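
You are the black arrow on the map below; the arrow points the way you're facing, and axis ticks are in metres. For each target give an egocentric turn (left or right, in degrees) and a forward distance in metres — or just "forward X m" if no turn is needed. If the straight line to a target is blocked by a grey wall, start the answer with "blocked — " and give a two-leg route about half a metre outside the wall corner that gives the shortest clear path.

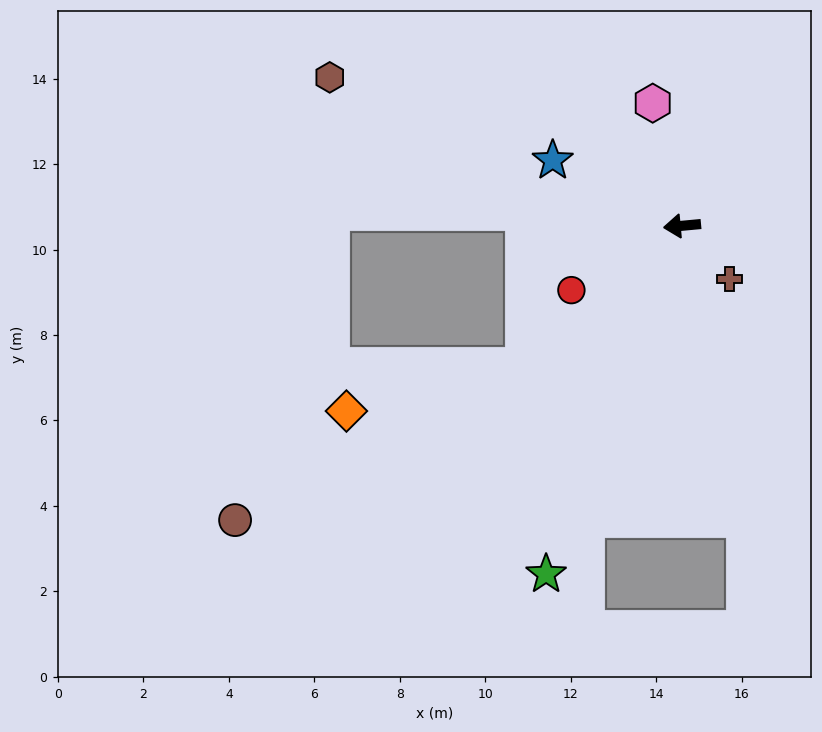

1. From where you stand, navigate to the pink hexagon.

turn right 82°, forward 3.0 m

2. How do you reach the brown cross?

turn left 127°, forward 1.7 m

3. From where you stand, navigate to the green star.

turn left 63°, forward 8.8 m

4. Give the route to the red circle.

turn left 25°, forward 3.0 m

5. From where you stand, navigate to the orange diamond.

blocked — turn left 36°, forward 4.9 m, then turn right 27°, forward 4.3 m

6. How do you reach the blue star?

turn right 32°, forward 3.4 m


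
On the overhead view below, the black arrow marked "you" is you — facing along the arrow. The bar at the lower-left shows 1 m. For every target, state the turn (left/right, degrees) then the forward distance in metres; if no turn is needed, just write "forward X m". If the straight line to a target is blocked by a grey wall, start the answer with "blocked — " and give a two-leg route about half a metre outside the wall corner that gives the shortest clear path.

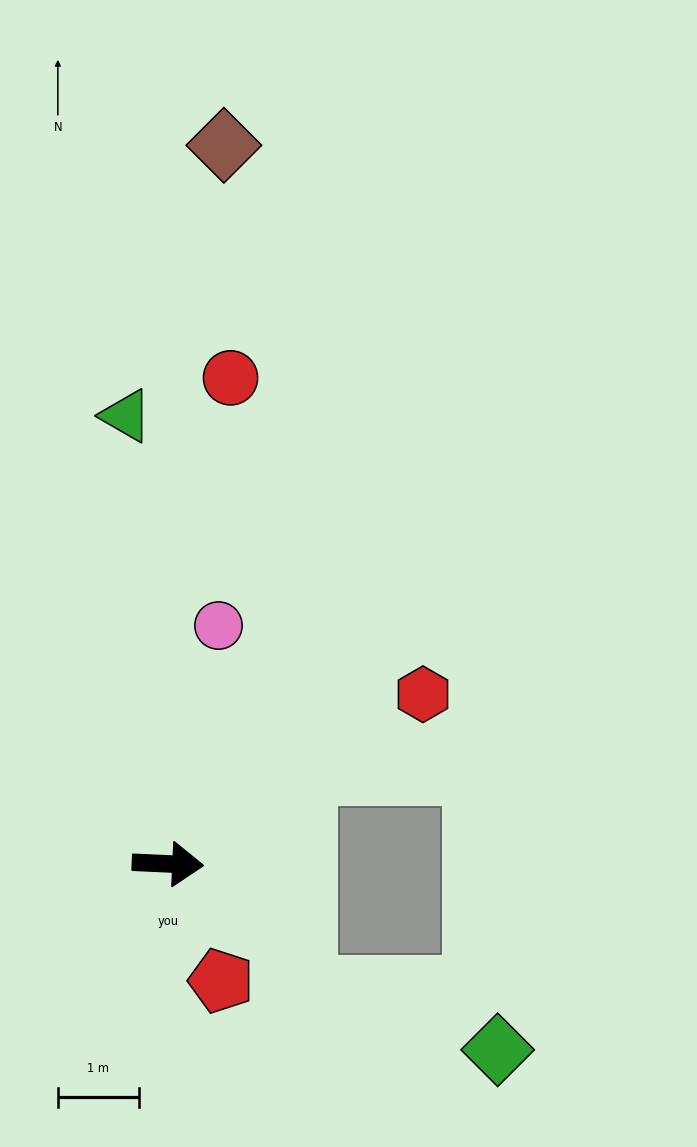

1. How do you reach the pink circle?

turn left 81°, forward 3.0 m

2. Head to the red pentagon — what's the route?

turn right 63°, forward 1.6 m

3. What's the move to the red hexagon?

turn left 36°, forward 3.8 m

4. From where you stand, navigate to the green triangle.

turn left 98°, forward 5.6 m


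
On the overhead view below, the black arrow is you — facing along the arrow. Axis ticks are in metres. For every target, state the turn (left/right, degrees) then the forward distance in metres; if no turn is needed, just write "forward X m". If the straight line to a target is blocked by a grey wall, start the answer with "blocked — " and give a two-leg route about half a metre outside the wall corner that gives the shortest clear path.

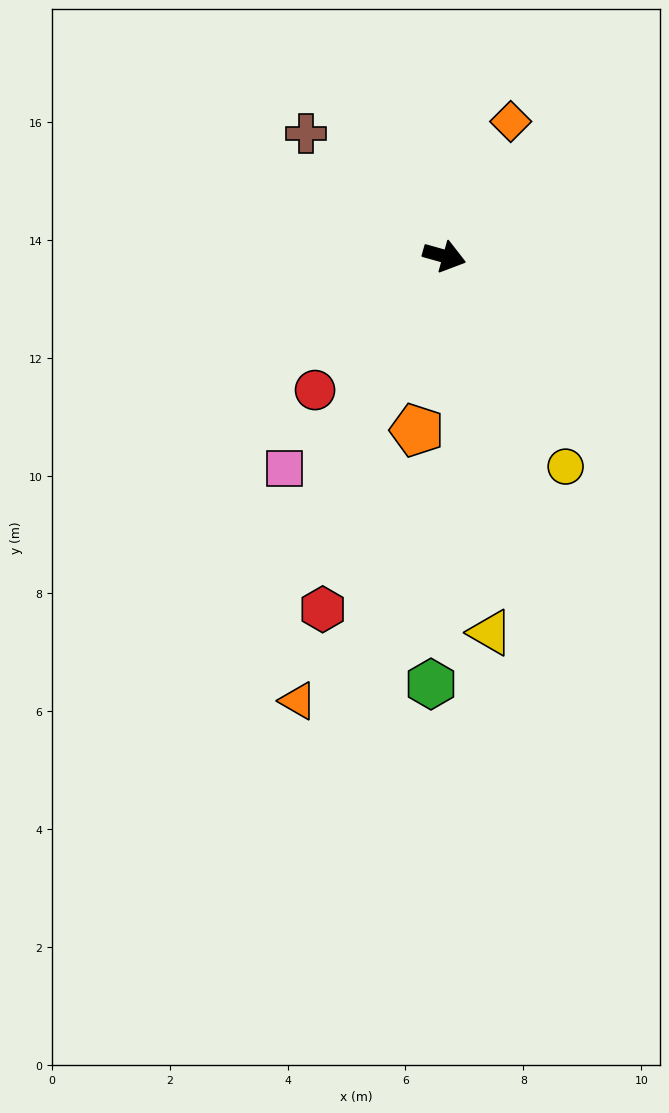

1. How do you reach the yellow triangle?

turn right 67°, forward 6.4 m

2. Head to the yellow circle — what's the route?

turn right 44°, forward 4.1 m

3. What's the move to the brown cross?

turn left 154°, forward 3.1 m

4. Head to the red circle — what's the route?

turn right 118°, forward 3.2 m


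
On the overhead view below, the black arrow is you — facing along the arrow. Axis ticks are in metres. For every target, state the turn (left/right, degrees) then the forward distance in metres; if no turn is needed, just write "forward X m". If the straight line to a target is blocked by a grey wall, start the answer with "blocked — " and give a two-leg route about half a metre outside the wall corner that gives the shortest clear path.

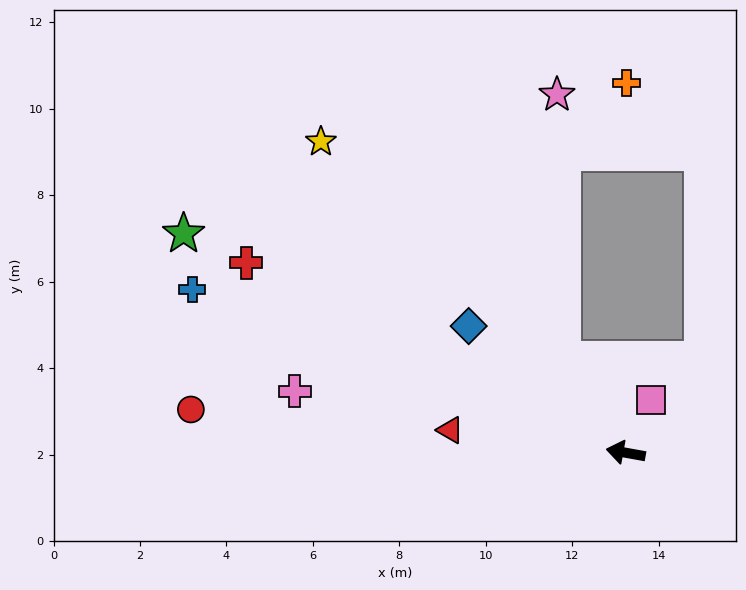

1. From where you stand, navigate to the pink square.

turn right 105°, forward 1.4 m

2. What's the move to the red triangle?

turn left 3°, forward 4.1 m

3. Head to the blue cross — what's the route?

turn right 10°, forward 10.7 m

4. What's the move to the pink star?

blocked — turn right 46°, forward 2.6 m, then turn right 33°, forward 6.1 m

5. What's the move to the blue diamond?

turn right 29°, forward 4.7 m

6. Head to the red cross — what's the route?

turn right 16°, forward 9.8 m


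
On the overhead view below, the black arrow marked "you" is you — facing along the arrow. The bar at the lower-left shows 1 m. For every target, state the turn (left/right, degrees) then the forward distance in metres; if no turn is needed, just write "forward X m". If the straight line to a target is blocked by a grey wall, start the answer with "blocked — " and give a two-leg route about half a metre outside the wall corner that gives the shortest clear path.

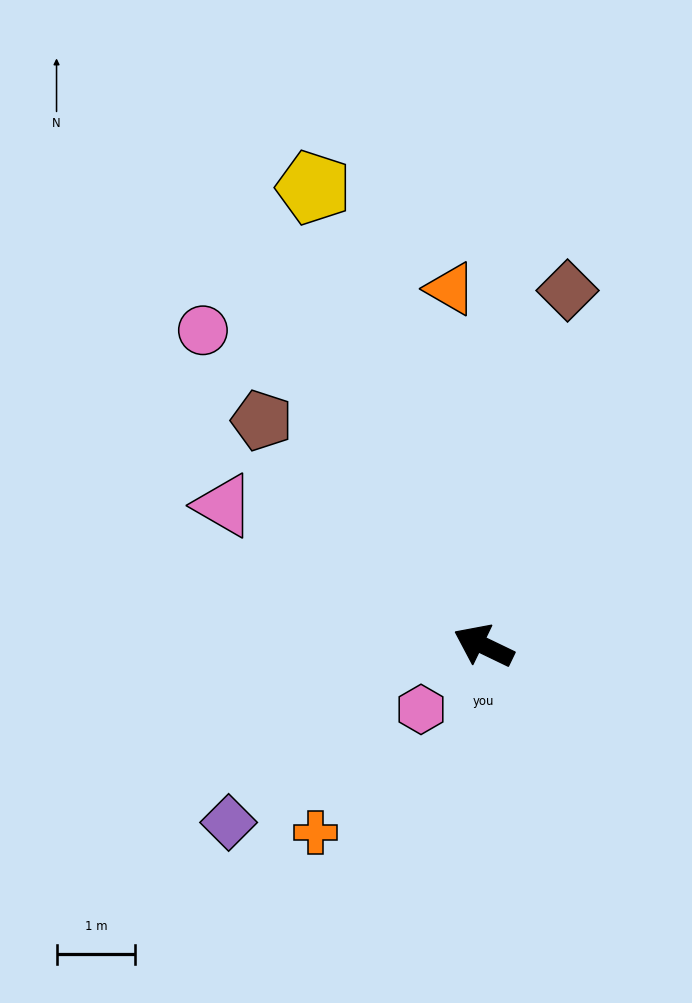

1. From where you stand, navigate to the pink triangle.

turn right 3°, forward 3.7 m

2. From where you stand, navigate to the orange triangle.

turn right 59°, forward 4.6 m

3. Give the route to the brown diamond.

turn right 78°, forward 4.6 m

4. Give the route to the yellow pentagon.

turn right 44°, forward 6.2 m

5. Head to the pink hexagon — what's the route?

turn left 71°, forward 1.1 m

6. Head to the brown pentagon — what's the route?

turn right 20°, forward 4.0 m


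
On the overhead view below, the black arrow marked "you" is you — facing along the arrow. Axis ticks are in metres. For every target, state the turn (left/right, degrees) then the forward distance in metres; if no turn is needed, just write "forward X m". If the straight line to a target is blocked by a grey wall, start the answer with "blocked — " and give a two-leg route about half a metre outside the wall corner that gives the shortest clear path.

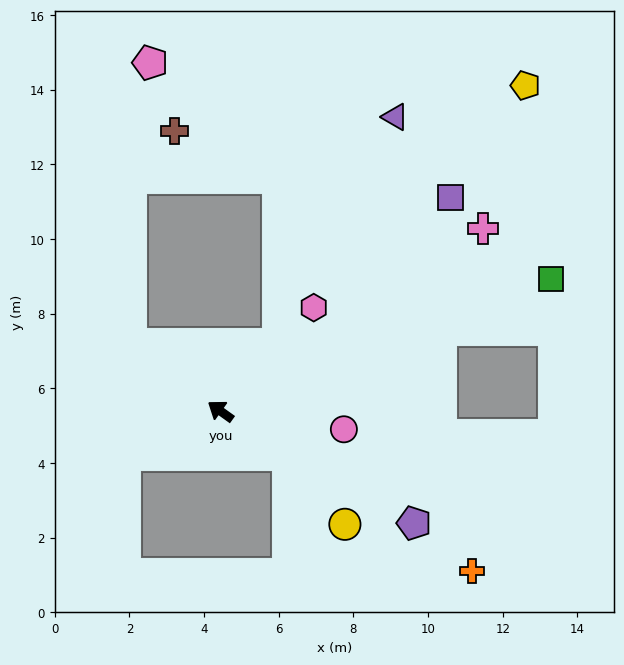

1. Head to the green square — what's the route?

turn right 123°, forward 9.5 m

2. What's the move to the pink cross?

turn right 110°, forward 8.6 m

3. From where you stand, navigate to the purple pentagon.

turn right 174°, forward 6.0 m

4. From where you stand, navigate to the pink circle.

turn right 153°, forward 3.3 m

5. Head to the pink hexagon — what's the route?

turn right 96°, forward 3.7 m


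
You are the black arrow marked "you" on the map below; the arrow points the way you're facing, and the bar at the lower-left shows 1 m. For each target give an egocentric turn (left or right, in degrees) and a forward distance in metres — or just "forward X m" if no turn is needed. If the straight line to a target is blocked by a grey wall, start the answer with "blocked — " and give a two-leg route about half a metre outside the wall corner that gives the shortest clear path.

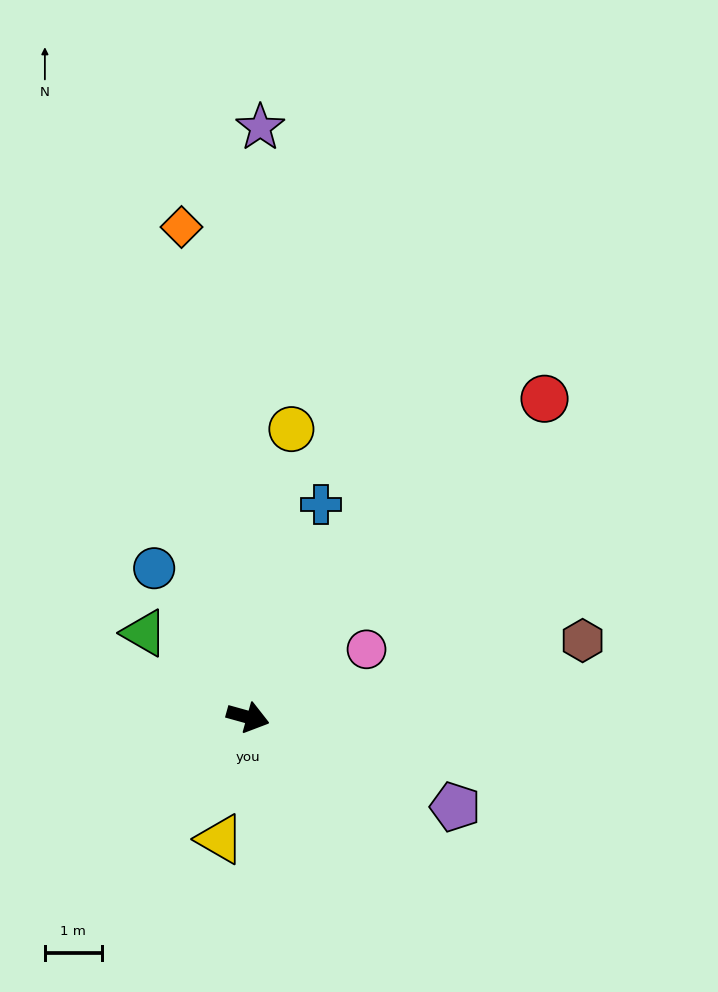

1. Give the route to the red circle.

turn left 63°, forward 7.6 m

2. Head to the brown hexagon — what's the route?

turn left 28°, forward 6.0 m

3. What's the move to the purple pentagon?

turn right 8°, forward 4.0 m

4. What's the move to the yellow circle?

turn left 97°, forward 5.1 m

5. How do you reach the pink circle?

turn left 45°, forward 2.4 m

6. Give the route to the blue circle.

turn left 138°, forward 3.1 m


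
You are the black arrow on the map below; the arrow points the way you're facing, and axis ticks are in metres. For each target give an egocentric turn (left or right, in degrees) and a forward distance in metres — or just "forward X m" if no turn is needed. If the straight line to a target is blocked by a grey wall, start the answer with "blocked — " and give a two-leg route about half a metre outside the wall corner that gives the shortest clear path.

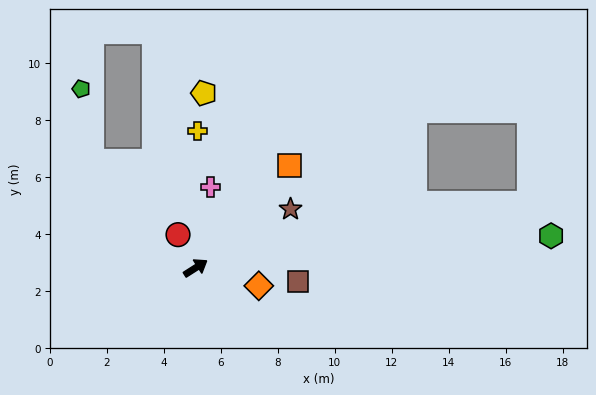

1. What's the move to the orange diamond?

turn right 48°, forward 2.3 m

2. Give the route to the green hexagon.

turn right 27°, forward 12.5 m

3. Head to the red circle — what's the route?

turn left 85°, forward 1.3 m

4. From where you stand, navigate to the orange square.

turn left 15°, forward 4.9 m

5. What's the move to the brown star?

forward 3.9 m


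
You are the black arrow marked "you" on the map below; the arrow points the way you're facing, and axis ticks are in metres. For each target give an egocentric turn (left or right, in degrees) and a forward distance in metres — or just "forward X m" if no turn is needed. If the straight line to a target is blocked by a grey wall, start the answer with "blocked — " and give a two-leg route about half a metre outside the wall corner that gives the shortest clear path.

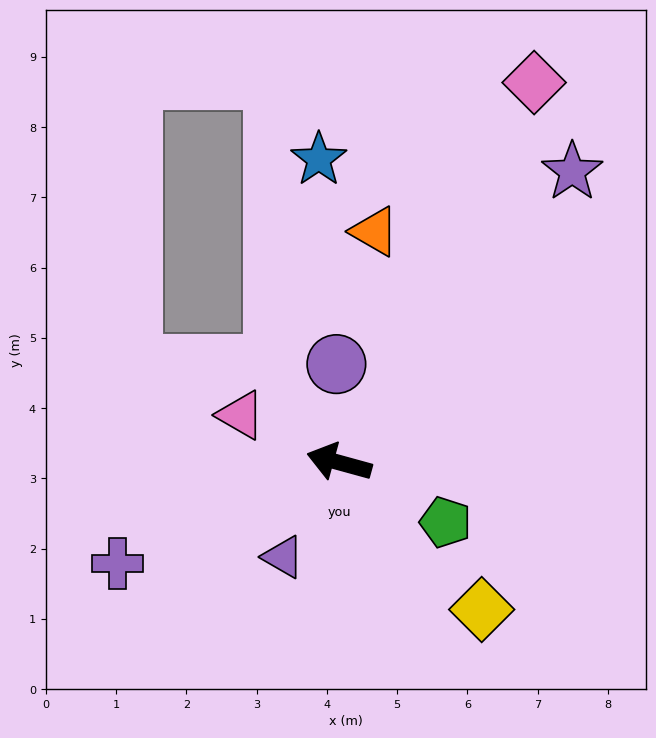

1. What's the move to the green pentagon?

turn left 166°, forward 1.7 m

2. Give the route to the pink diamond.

turn right 102°, forward 6.1 m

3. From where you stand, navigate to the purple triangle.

turn left 75°, forward 1.6 m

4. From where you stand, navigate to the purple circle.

turn right 73°, forward 1.4 m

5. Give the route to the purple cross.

turn left 40°, forward 3.5 m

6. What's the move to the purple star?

turn right 113°, forward 5.3 m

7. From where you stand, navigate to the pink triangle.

turn right 10°, forward 1.6 m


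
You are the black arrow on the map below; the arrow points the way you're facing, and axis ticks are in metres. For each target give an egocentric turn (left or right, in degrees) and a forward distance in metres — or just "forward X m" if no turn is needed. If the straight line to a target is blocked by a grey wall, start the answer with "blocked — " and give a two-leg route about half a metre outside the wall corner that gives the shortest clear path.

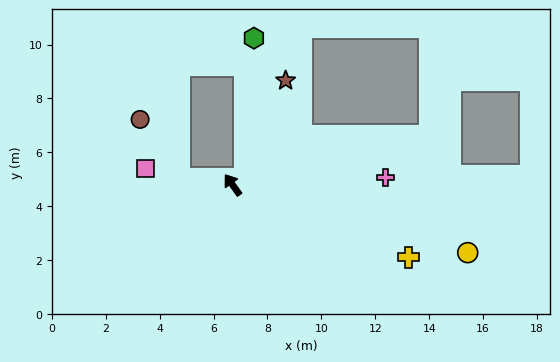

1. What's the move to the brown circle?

blocked — turn left 49°, forward 2.0 m, then turn right 52°, forward 2.7 m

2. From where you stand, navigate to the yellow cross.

turn right 148°, forward 7.1 m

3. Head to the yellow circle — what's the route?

turn right 142°, forward 9.1 m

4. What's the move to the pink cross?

turn right 123°, forward 5.7 m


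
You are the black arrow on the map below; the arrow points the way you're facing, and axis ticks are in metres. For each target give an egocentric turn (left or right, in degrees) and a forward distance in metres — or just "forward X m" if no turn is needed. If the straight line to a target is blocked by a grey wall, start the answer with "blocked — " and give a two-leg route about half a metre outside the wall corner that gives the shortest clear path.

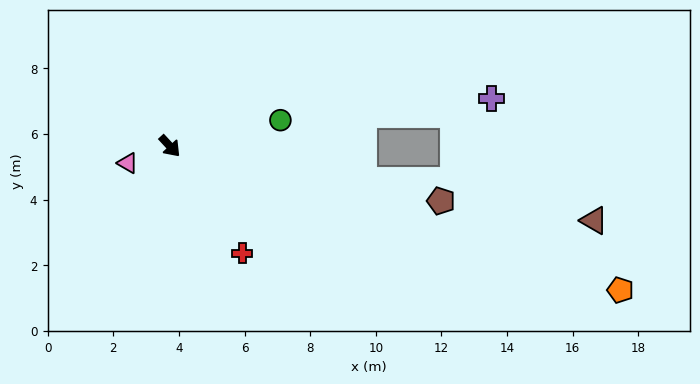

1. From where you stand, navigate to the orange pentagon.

turn left 30°, forward 14.4 m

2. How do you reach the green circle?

turn left 60°, forward 3.5 m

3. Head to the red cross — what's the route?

turn right 9°, forward 3.9 m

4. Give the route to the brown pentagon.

turn left 36°, forward 8.4 m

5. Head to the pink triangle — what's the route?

turn right 111°, forward 1.4 m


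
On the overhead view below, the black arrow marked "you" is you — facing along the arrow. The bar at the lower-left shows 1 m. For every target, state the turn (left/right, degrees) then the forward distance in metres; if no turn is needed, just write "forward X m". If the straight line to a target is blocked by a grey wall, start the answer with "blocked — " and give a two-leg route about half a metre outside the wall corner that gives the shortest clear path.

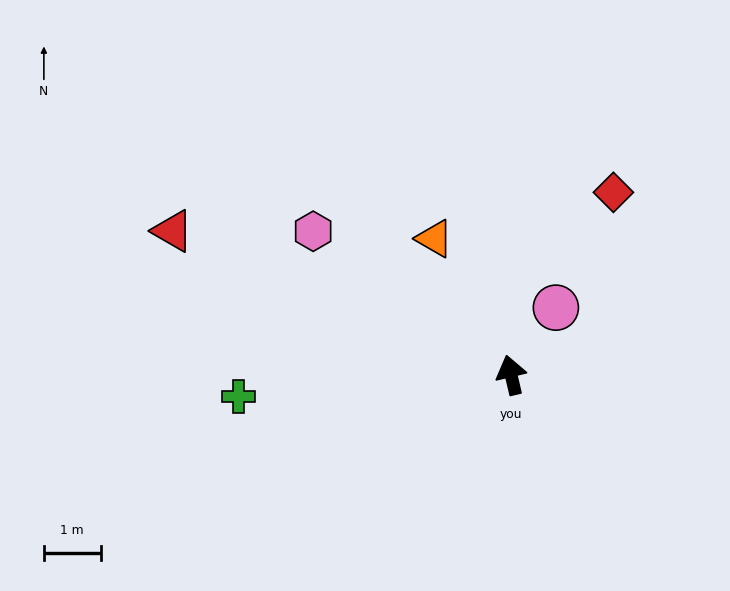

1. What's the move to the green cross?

turn left 81°, forward 4.8 m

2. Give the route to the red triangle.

turn left 54°, forward 6.5 m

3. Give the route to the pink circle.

turn right 47°, forward 1.4 m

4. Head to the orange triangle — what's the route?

turn left 16°, forward 2.8 m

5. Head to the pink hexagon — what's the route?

turn left 41°, forward 4.3 m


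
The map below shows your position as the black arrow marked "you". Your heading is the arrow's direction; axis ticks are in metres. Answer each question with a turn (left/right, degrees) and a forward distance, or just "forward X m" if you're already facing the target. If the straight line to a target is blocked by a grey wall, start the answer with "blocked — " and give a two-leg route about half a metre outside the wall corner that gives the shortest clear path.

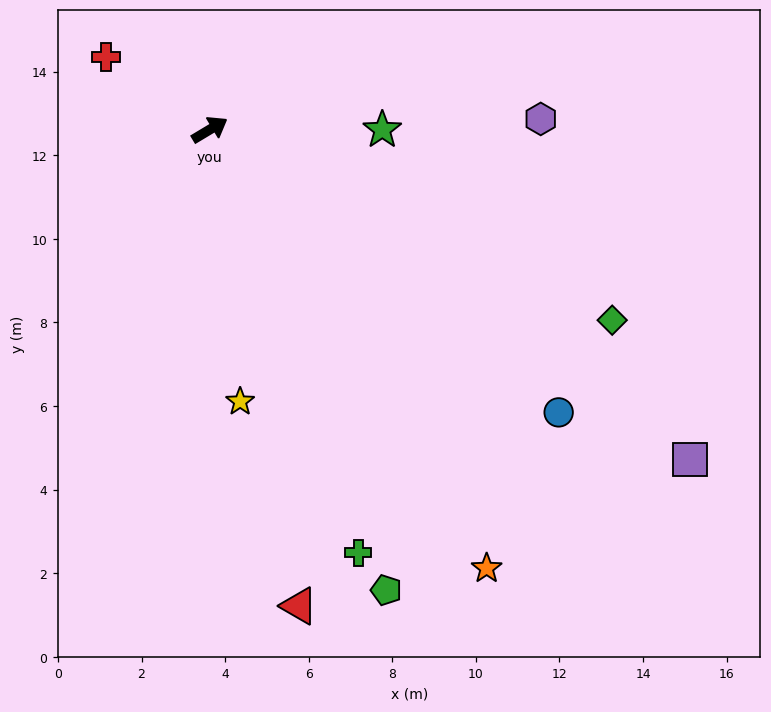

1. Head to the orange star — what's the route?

turn right 89°, forward 12.4 m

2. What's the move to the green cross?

turn right 102°, forward 10.7 m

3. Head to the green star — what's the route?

turn right 31°, forward 4.1 m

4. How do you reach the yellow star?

turn right 115°, forward 6.5 m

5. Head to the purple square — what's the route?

turn right 65°, forward 13.9 m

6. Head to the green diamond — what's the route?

turn right 56°, forward 10.7 m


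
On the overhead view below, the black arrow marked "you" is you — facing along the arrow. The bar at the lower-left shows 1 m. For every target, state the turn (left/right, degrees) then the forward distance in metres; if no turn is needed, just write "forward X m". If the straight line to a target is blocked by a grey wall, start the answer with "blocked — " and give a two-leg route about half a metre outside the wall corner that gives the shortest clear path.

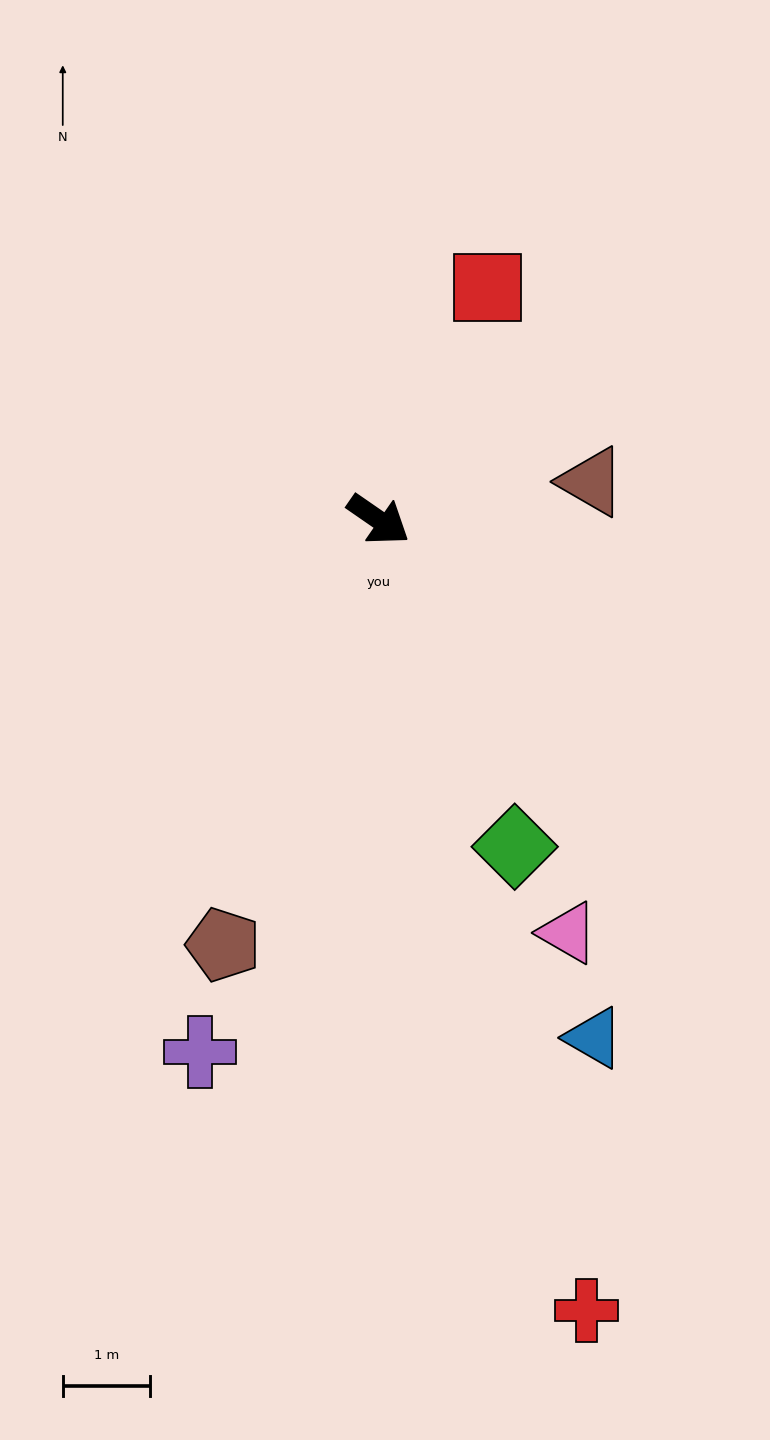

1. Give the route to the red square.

turn left 100°, forward 2.9 m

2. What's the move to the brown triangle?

turn left 45°, forward 2.5 m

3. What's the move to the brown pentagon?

turn right 75°, forward 5.2 m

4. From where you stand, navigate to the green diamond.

turn right 33°, forward 4.1 m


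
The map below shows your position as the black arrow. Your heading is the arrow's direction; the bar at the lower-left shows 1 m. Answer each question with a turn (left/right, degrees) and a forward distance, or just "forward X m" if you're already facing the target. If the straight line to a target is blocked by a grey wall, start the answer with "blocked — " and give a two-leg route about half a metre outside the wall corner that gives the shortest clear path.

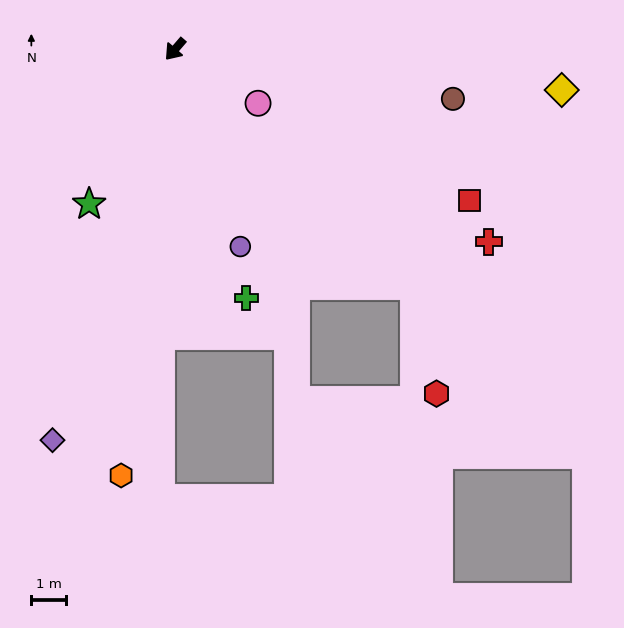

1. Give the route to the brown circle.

turn left 121°, forward 8.2 m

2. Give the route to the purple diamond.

turn left 23°, forward 11.9 m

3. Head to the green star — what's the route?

turn left 12°, forward 5.2 m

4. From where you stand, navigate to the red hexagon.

blocked — turn left 86°, forward 9.8 m, then turn right 33°, forward 3.2 m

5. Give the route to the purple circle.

turn left 59°, forward 6.0 m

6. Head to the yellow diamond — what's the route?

turn left 125°, forward 11.3 m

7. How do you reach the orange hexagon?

turn left 34°, forward 12.5 m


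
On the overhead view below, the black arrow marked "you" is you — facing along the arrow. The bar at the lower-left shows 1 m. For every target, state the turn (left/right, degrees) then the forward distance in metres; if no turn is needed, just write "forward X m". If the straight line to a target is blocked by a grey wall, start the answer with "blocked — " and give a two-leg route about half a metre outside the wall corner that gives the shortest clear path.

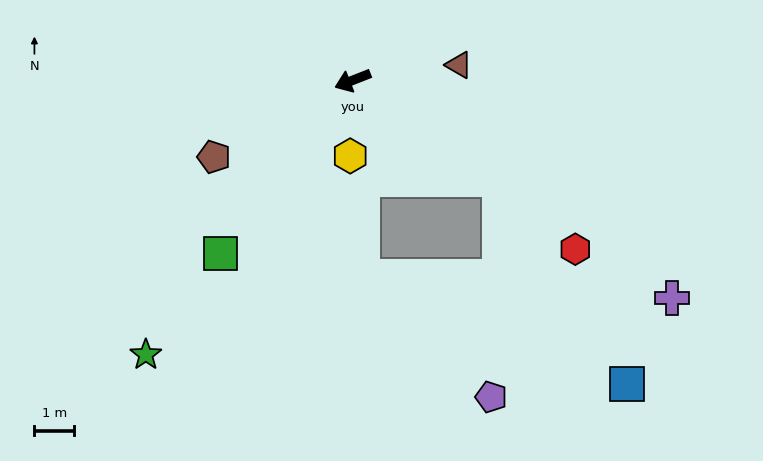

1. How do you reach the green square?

turn left 31°, forward 5.4 m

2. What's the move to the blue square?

blocked — turn left 124°, forward 4.4 m, then turn right 23°, forward 6.0 m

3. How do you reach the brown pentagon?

turn left 7°, forward 4.0 m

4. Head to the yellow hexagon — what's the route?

turn left 67°, forward 1.9 m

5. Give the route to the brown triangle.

turn left 167°, forward 2.7 m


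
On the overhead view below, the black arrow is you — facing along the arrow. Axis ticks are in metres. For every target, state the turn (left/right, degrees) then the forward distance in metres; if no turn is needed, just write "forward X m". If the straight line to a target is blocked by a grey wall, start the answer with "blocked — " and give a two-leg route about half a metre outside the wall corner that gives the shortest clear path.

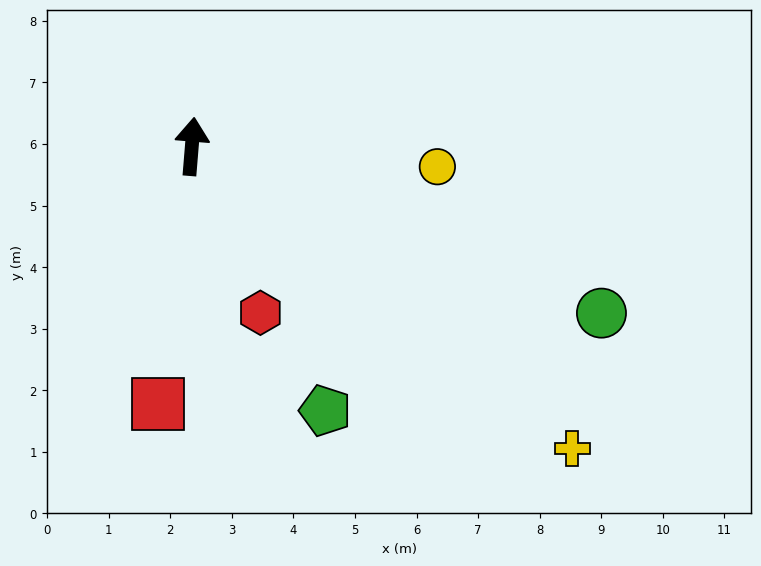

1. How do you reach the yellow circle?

turn right 90°, forward 4.0 m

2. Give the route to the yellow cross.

turn right 124°, forward 7.9 m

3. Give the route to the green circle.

turn right 107°, forward 7.2 m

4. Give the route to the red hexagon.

turn right 153°, forward 2.9 m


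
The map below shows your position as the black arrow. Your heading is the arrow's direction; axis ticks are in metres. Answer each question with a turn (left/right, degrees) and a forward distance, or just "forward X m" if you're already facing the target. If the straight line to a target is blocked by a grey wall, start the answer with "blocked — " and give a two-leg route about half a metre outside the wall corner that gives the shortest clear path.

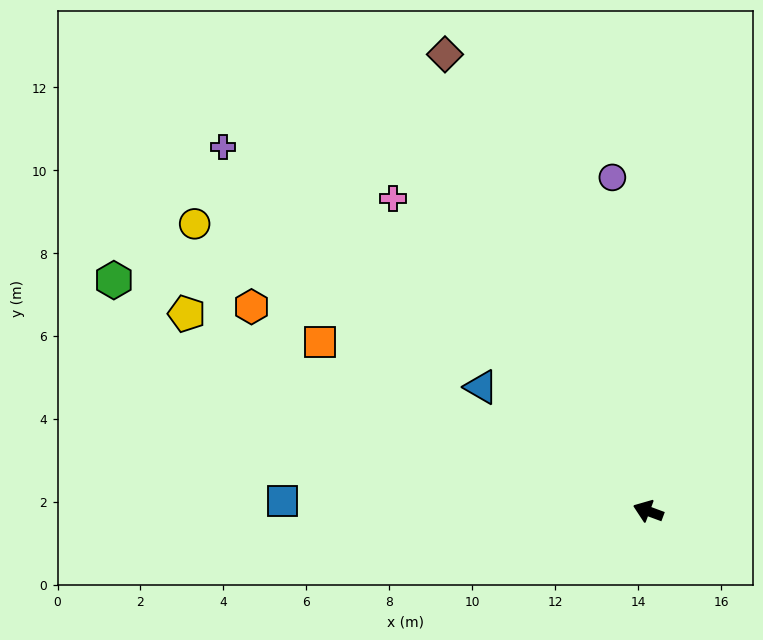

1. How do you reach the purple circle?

turn right 64°, forward 8.1 m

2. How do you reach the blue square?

turn left 19°, forward 8.8 m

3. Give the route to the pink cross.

turn right 30°, forward 9.7 m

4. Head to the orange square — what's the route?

turn right 7°, forward 8.9 m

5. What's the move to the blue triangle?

turn right 16°, forward 5.0 m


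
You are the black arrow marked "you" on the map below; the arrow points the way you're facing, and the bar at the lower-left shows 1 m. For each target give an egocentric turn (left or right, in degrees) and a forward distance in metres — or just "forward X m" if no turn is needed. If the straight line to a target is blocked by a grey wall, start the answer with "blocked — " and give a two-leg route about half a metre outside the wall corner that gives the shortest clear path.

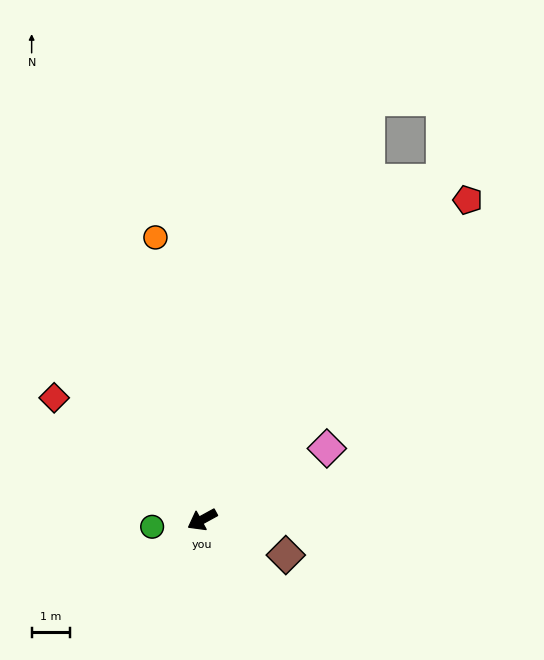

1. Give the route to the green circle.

turn right 21°, forward 1.3 m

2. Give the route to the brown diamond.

turn left 128°, forward 2.4 m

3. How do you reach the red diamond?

turn right 68°, forward 5.0 m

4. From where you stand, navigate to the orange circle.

turn right 109°, forward 7.5 m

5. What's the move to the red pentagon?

turn right 159°, forward 10.9 m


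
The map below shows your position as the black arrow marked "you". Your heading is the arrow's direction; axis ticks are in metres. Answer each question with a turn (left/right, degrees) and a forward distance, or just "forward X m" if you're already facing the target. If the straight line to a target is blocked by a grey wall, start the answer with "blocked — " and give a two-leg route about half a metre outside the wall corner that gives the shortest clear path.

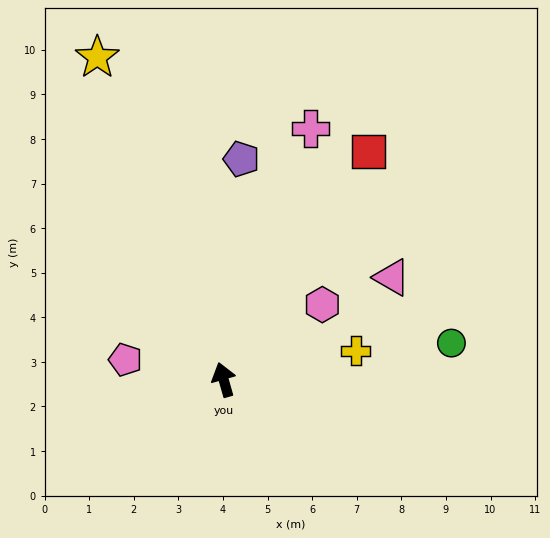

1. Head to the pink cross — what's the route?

turn right 35°, forward 6.0 m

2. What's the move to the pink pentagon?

turn left 63°, forward 2.2 m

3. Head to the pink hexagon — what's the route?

turn right 69°, forward 2.8 m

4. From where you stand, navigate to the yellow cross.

turn right 94°, forward 3.0 m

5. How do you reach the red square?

turn right 48°, forward 6.1 m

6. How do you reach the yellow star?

turn left 5°, forward 7.8 m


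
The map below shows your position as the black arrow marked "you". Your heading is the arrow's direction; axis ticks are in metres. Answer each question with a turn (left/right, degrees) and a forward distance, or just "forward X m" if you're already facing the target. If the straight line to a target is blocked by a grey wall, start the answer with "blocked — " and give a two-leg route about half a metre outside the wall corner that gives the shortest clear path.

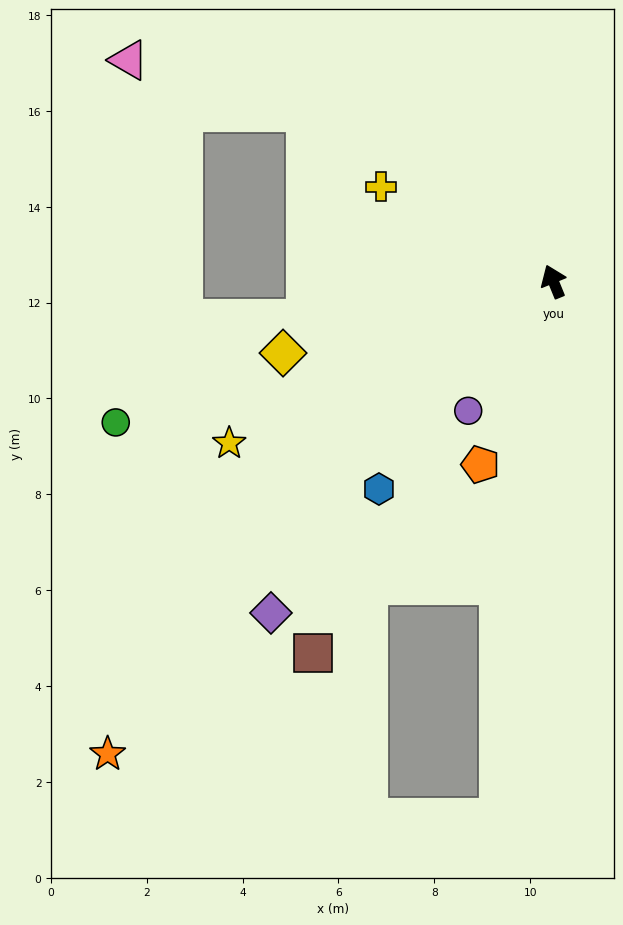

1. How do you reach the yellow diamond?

turn left 83°, forward 5.8 m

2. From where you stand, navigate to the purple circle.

turn left 124°, forward 3.2 m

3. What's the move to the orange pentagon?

turn left 136°, forward 4.1 m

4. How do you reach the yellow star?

turn left 94°, forward 7.6 m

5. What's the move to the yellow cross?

turn left 39°, forward 4.1 m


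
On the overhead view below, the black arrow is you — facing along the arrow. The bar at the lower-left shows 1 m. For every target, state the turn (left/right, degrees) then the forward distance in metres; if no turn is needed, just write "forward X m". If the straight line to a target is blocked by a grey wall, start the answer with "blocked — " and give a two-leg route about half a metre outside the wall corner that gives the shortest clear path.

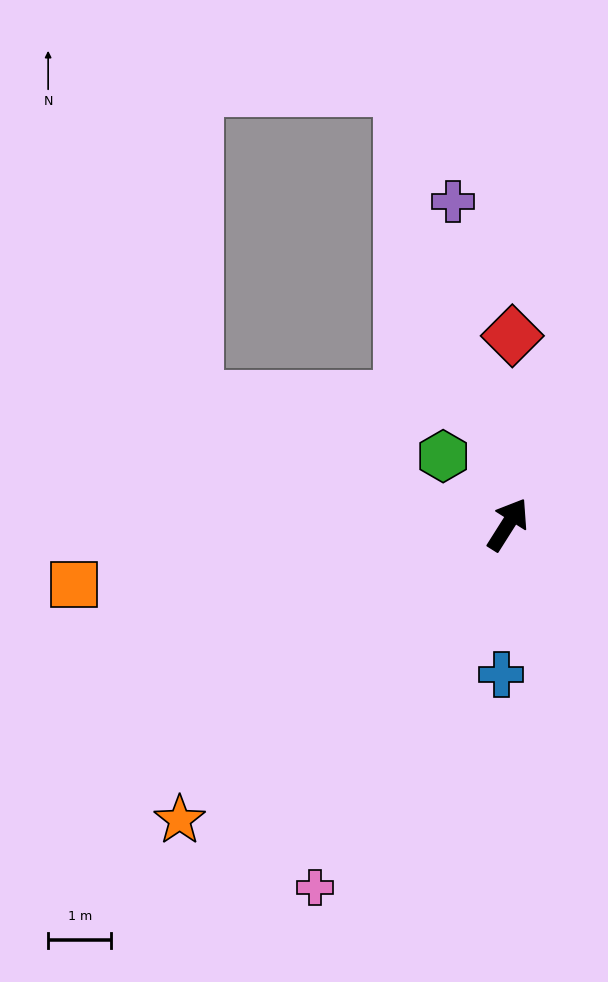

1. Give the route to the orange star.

turn left 164°, forward 7.0 m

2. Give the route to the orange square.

turn left 130°, forward 6.9 m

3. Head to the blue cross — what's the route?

turn right 150°, forward 2.4 m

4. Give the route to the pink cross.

turn right 176°, forward 6.5 m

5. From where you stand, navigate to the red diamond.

turn left 31°, forward 3.0 m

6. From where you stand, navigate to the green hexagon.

turn left 76°, forward 1.5 m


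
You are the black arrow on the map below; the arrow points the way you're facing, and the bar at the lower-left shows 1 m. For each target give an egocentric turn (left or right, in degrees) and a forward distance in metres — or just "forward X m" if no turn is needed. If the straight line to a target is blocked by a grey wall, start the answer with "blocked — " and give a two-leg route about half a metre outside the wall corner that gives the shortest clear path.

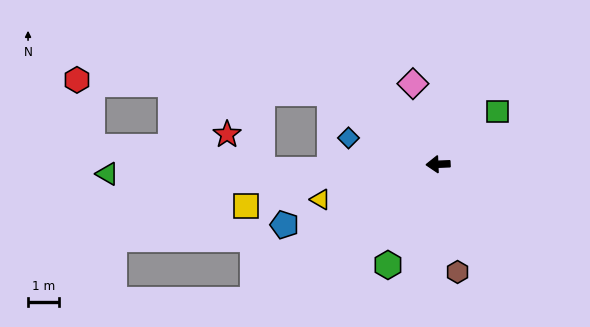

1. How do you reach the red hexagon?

blocked — turn right 36°, forward 4.2 m, then turn left 31°, forward 8.3 m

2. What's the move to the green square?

turn right 141°, forward 2.6 m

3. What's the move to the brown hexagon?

turn left 98°, forward 3.6 m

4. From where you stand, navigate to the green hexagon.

turn left 61°, forward 3.7 m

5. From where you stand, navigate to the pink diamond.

turn right 75°, forward 2.8 m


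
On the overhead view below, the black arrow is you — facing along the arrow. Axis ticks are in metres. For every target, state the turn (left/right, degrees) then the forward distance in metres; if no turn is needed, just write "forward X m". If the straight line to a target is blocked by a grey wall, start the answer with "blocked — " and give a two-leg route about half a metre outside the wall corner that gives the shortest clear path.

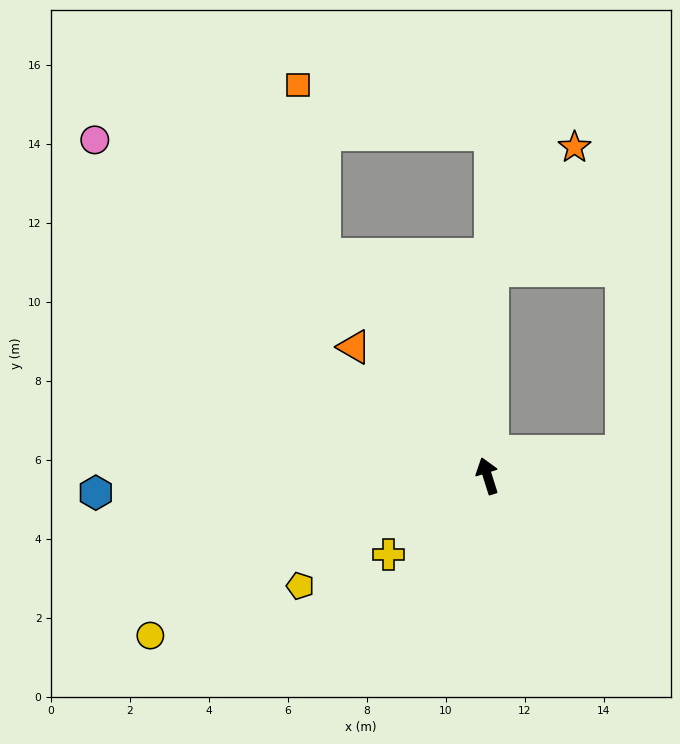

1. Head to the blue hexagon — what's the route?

turn left 75°, forward 9.9 m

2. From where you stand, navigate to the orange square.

blocked — turn left 19°, forward 7.0 m, then turn right 28°, forward 4.4 m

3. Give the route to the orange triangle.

turn left 28°, forward 4.7 m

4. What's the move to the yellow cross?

turn left 111°, forward 3.2 m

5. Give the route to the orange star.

blocked — turn right 19°, forward 5.2 m, then turn right 32°, forward 3.8 m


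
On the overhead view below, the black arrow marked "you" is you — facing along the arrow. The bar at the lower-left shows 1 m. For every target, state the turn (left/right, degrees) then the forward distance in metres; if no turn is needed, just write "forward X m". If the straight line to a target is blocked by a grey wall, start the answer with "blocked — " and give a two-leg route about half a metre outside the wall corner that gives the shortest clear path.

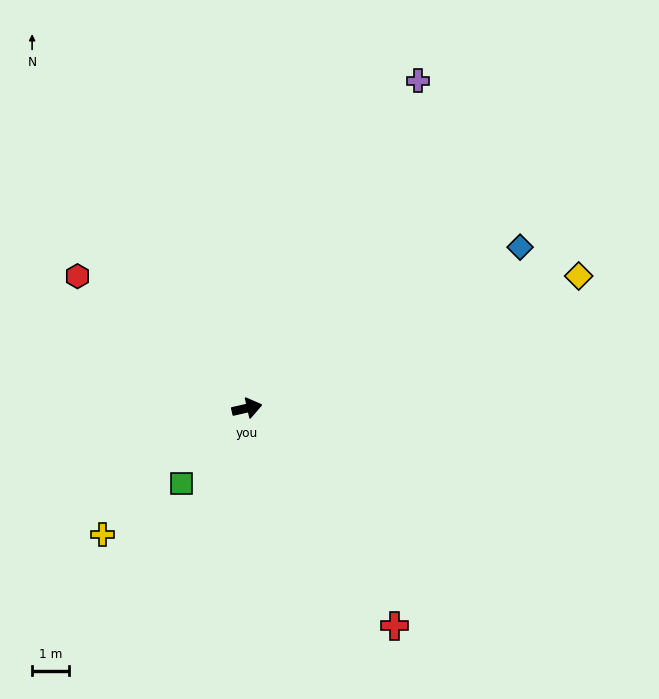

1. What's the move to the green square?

turn right 144°, forward 2.7 m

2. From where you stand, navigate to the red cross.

turn right 69°, forward 7.0 m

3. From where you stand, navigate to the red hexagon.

turn left 129°, forward 5.8 m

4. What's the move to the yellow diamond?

turn left 9°, forward 9.6 m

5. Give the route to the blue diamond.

turn left 18°, forward 8.5 m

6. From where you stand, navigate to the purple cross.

turn left 50°, forward 9.9 m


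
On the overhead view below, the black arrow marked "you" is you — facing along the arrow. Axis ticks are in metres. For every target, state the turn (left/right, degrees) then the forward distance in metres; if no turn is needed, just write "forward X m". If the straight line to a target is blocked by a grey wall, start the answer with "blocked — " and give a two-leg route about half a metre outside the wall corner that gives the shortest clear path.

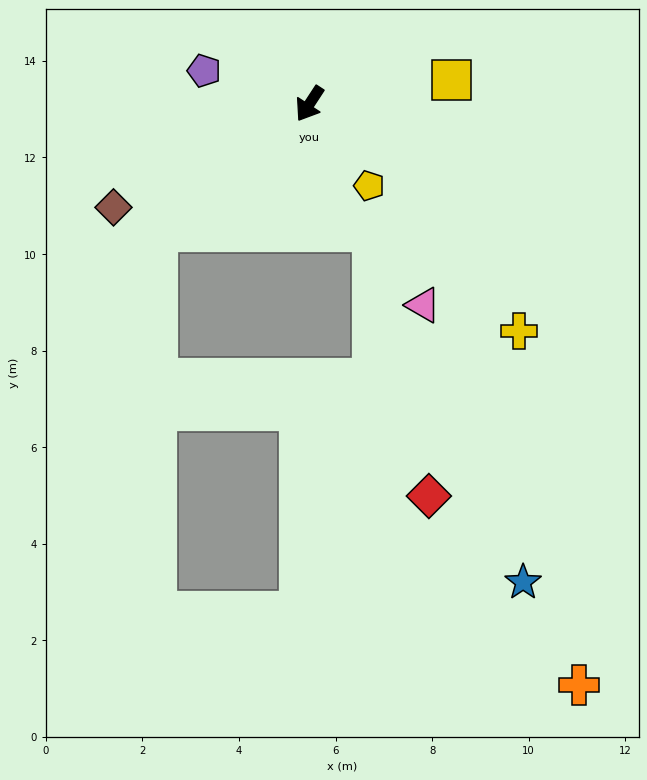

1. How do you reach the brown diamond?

turn right 29°, forward 4.6 m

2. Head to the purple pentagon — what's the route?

turn right 74°, forward 2.3 m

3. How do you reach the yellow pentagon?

turn left 69°, forward 2.1 m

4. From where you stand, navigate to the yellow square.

turn left 133°, forward 3.0 m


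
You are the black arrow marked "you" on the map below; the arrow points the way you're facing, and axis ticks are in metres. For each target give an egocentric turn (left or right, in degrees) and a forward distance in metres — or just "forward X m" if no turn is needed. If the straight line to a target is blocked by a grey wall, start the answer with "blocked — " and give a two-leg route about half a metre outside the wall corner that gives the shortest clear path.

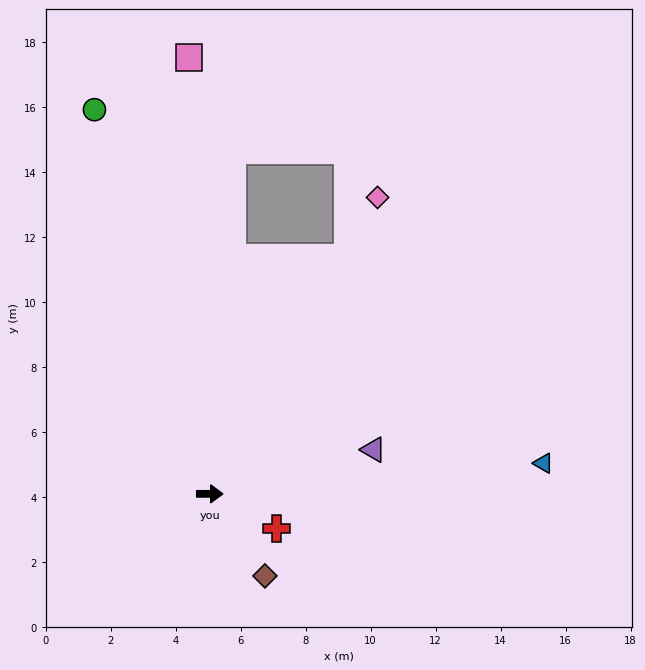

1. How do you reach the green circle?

turn left 107°, forward 12.3 m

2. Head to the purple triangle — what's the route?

turn left 15°, forward 5.2 m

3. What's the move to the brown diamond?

turn right 56°, forward 3.0 m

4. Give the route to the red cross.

turn right 27°, forward 2.3 m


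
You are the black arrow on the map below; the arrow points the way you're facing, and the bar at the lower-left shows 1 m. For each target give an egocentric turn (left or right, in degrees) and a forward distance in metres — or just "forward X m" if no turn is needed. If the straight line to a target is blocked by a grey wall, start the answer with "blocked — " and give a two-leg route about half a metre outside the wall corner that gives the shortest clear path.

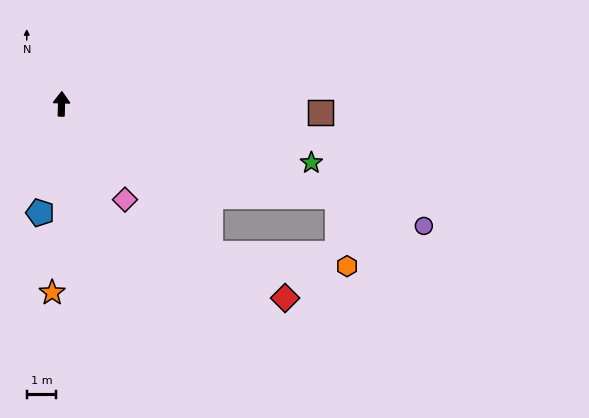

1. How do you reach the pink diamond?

turn right 145°, forward 3.9 m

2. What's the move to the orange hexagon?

blocked — turn right 134°, forward 7.1 m, then turn left 40°, forward 4.6 m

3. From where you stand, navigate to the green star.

turn right 102°, forward 8.7 m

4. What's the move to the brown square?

turn right 90°, forward 8.8 m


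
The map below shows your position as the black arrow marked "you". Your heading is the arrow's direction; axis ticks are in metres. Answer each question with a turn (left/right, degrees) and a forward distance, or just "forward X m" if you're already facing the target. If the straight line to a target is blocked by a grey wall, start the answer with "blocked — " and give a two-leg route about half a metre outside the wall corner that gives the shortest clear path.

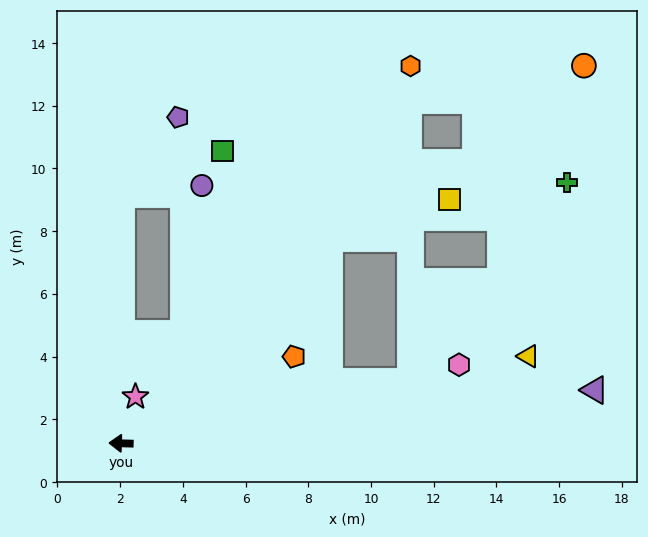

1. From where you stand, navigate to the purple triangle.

turn right 172°, forward 15.2 m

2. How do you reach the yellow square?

blocked — turn right 134°, forward 9.3 m, then turn right 26°, forward 4.0 m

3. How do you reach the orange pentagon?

turn right 152°, forward 6.2 m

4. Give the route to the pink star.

turn right 105°, forward 1.6 m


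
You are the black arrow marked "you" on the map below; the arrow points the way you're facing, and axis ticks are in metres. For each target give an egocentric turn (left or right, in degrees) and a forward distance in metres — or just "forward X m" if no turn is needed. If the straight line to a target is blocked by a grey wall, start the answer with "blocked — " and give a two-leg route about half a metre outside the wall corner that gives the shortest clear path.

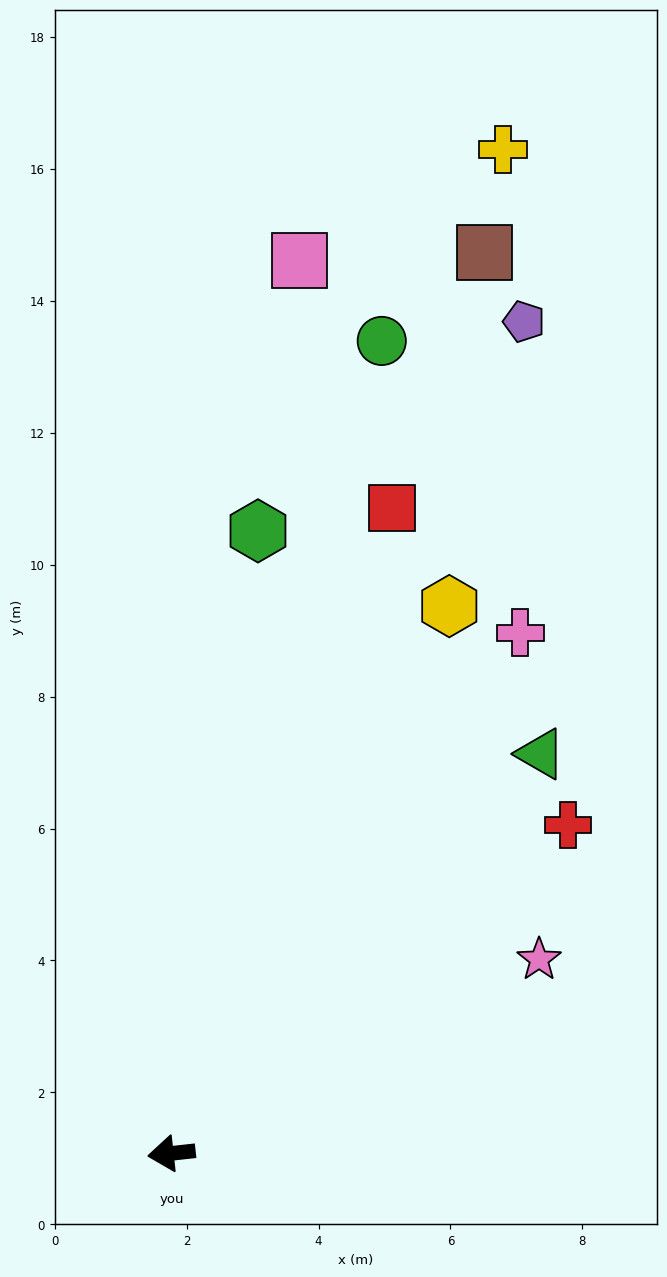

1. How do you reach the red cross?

turn right 147°, forward 7.8 m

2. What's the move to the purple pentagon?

turn right 119°, forward 13.7 m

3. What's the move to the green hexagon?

turn right 104°, forward 9.5 m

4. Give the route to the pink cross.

turn right 130°, forward 9.5 m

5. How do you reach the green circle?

turn right 111°, forward 12.7 m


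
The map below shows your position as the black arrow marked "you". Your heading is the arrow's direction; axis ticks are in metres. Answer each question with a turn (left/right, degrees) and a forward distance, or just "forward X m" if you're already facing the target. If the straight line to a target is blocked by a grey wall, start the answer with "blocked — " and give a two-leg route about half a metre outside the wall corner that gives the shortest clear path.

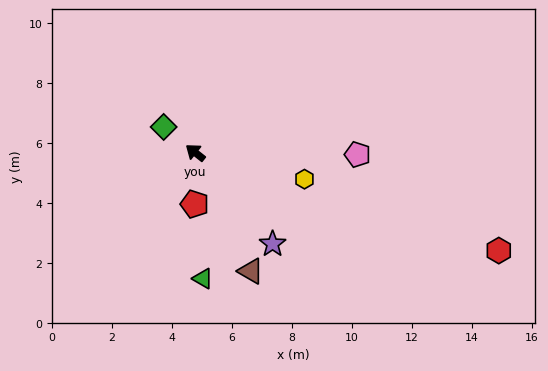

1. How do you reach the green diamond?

forward 1.4 m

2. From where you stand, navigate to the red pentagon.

turn left 128°, forward 1.7 m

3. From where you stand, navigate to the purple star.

turn left 169°, forward 4.0 m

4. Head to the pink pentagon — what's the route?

turn right 142°, forward 5.4 m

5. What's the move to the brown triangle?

turn left 153°, forward 4.4 m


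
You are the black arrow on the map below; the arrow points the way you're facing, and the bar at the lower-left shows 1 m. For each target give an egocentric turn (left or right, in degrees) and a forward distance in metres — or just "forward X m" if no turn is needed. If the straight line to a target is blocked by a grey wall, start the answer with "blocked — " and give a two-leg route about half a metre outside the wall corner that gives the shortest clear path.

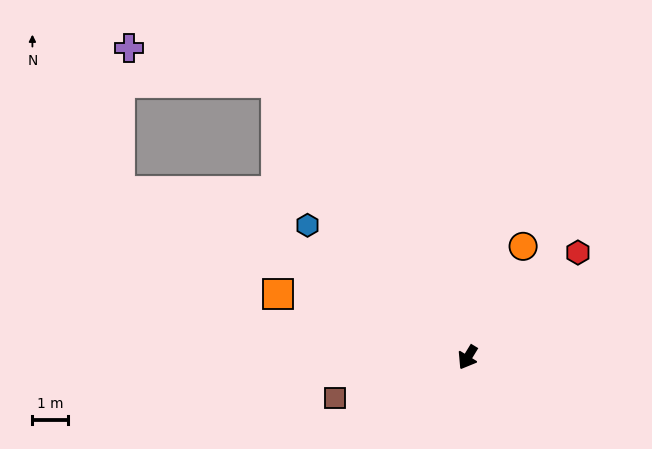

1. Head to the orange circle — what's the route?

turn right 175°, forward 3.5 m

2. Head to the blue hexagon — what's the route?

turn right 98°, forward 5.8 m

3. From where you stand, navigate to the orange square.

turn right 77°, forward 5.6 m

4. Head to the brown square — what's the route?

turn right 42°, forward 3.9 m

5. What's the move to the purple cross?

blocked — turn right 114°, forward 9.4 m, then turn left 42°, forward 4.2 m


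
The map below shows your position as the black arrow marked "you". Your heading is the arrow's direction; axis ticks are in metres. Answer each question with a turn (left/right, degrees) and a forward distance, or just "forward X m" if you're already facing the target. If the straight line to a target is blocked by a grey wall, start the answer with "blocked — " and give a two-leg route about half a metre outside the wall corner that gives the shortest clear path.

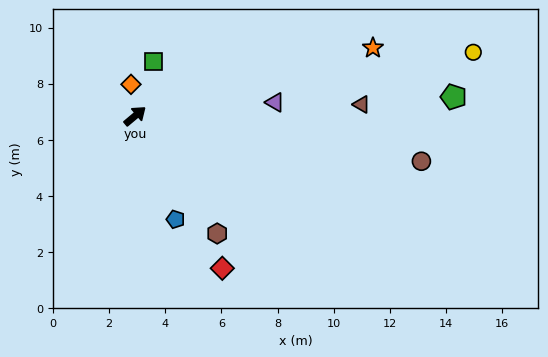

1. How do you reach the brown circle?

turn right 49°, forward 10.3 m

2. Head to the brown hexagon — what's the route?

turn right 95°, forward 5.1 m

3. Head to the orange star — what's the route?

turn right 24°, forward 8.8 m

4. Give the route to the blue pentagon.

turn right 109°, forward 4.0 m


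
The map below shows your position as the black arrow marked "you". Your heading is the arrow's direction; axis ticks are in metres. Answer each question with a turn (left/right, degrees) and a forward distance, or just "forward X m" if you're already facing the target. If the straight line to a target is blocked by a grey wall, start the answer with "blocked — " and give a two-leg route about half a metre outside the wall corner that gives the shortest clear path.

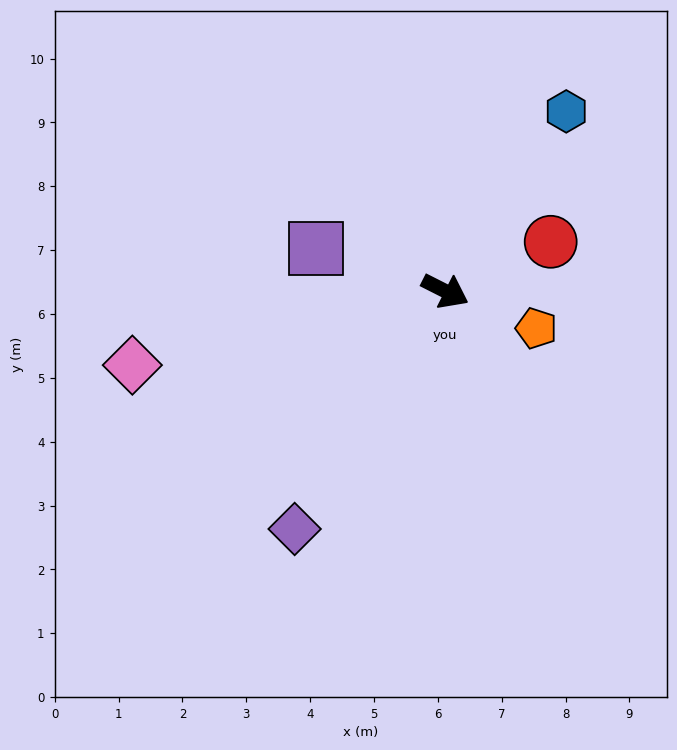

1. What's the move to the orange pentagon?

turn left 5°, forward 1.5 m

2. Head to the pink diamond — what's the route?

turn right 140°, forward 5.0 m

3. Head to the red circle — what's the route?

turn left 52°, forward 1.8 m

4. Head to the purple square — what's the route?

turn right 171°, forward 2.1 m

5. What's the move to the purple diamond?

turn right 95°, forward 4.4 m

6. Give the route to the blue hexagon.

turn left 83°, forward 3.4 m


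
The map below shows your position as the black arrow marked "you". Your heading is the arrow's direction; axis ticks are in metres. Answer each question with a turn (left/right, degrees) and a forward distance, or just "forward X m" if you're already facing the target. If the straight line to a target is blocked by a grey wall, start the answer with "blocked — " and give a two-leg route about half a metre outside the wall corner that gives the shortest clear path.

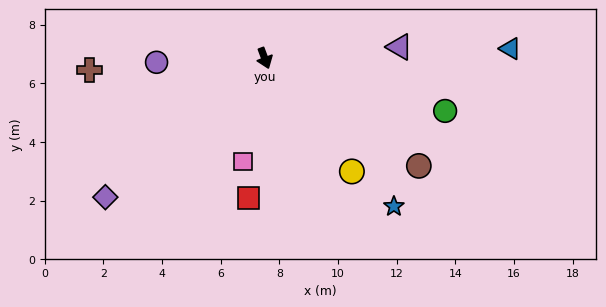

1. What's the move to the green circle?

turn left 53°, forward 6.4 m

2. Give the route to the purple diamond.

turn right 69°, forward 7.2 m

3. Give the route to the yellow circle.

turn left 17°, forward 4.9 m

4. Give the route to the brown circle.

turn left 35°, forward 6.4 m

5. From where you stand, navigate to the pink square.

turn right 32°, forward 3.6 m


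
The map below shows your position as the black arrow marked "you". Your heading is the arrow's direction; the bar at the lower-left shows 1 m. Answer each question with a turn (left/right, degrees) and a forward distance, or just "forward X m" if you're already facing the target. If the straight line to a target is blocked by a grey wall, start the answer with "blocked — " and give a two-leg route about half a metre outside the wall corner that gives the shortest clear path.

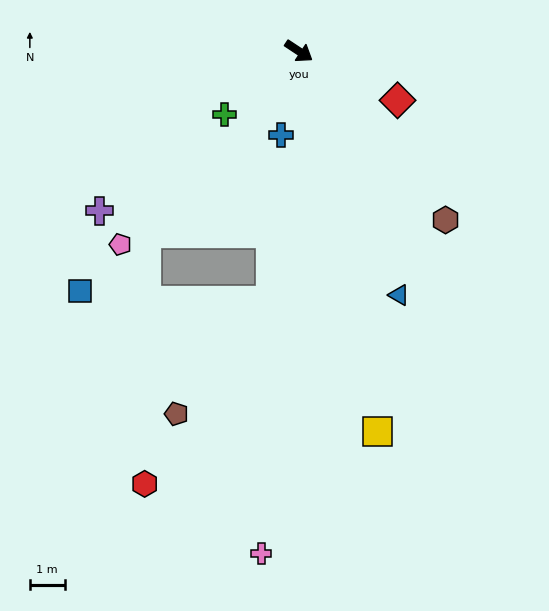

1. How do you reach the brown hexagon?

turn right 16°, forward 6.4 m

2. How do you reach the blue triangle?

turn right 34°, forward 7.6 m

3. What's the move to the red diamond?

turn left 7°, forward 3.2 m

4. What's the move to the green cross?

turn right 106°, forward 2.8 m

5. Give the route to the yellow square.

turn right 45°, forward 11.2 m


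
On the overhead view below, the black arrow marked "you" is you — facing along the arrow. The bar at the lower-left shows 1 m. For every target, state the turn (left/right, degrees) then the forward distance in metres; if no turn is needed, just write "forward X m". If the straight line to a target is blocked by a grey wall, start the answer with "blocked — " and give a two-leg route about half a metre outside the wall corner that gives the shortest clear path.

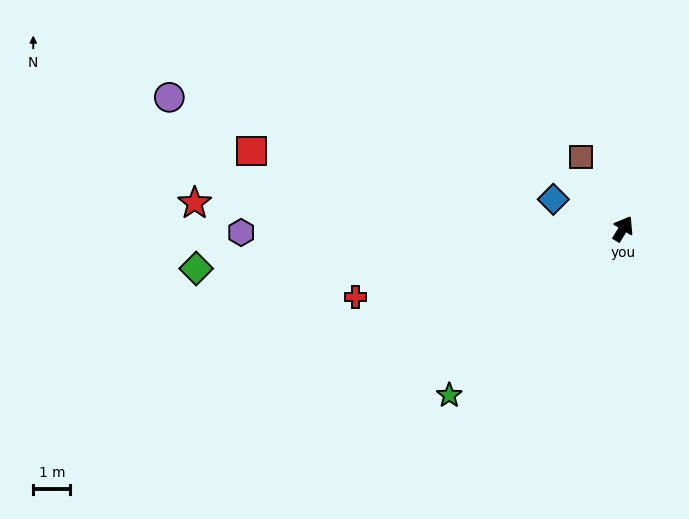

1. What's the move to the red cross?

turn left 136°, forward 7.5 m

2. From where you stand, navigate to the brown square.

turn left 62°, forward 2.3 m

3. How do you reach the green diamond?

turn left 127°, forward 11.6 m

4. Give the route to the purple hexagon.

turn left 122°, forward 10.3 m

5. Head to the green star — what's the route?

turn left 165°, forward 6.5 m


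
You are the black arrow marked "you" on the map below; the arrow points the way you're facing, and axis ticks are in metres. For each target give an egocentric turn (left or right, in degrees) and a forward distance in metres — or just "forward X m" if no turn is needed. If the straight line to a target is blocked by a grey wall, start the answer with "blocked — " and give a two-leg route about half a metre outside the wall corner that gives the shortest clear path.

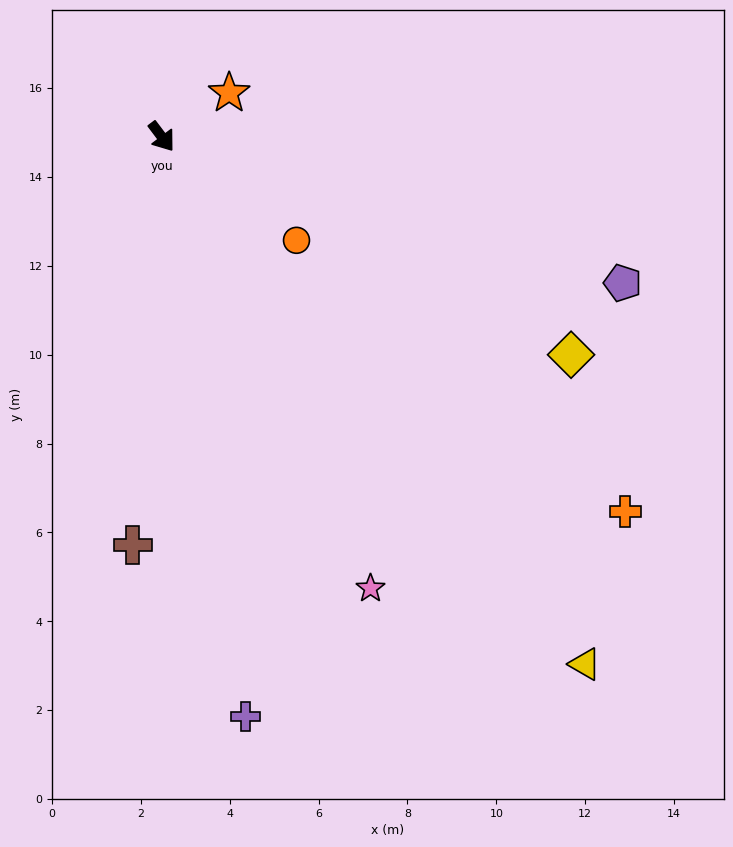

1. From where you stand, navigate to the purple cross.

turn right 29°, forward 13.2 m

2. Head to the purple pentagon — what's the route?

turn left 35°, forward 10.9 m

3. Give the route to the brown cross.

turn right 41°, forward 9.2 m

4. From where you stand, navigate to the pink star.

turn right 12°, forward 11.2 m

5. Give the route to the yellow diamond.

turn left 25°, forward 10.4 m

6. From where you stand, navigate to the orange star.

turn left 86°, forward 1.8 m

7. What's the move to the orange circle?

turn left 15°, forward 3.8 m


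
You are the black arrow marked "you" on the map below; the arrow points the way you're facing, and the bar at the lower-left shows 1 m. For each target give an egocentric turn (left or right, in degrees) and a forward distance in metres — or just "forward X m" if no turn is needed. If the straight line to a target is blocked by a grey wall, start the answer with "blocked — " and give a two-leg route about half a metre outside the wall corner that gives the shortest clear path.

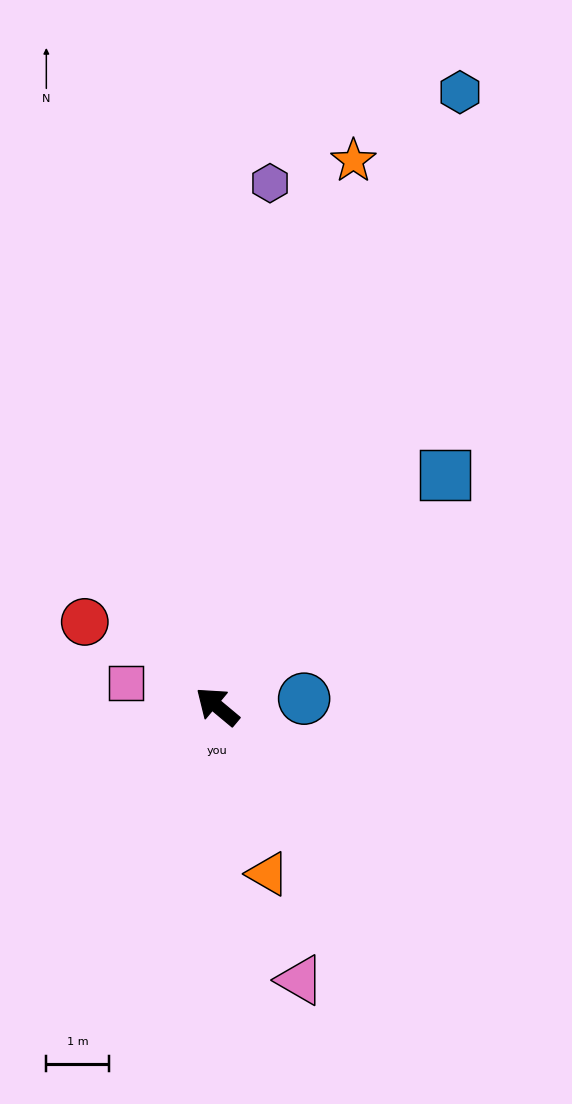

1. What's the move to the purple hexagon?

turn right 56°, forward 8.4 m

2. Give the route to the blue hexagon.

turn right 72°, forward 10.6 m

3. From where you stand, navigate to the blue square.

turn right 95°, forward 5.2 m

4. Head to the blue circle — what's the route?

turn right 135°, forward 1.4 m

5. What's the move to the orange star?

turn right 64°, forward 9.0 m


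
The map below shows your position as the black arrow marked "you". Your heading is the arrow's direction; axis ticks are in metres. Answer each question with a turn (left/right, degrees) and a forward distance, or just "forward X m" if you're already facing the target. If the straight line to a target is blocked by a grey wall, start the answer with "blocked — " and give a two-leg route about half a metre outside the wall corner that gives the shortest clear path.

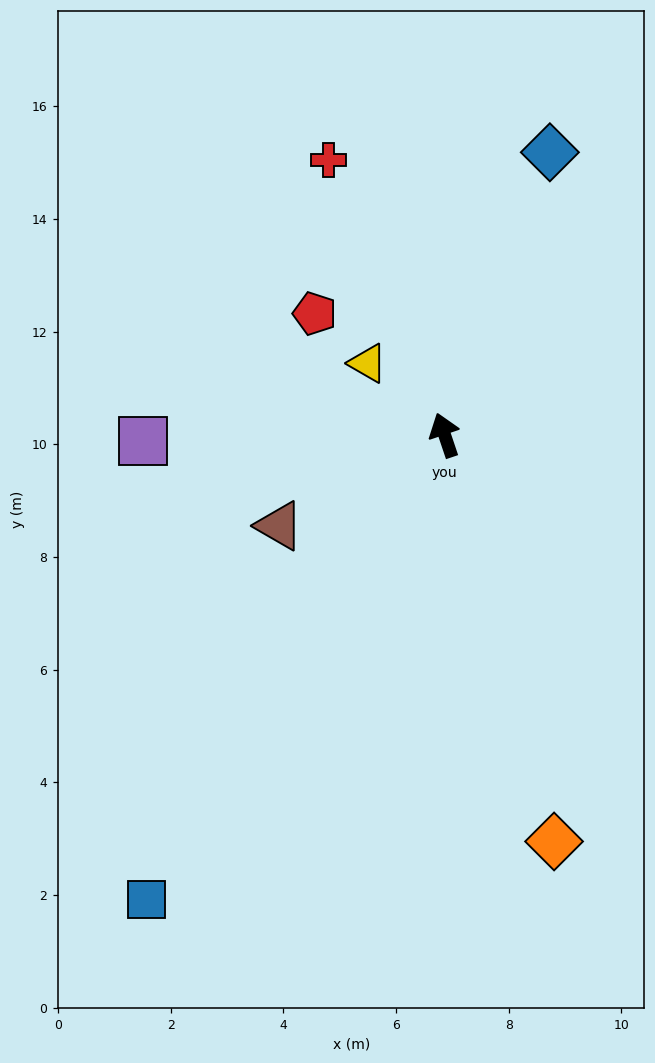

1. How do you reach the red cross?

turn left 4°, forward 5.3 m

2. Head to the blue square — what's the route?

turn left 129°, forward 9.8 m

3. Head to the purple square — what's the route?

turn left 73°, forward 5.4 m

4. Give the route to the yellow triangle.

turn left 28°, forward 1.9 m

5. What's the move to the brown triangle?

turn left 100°, forward 3.3 m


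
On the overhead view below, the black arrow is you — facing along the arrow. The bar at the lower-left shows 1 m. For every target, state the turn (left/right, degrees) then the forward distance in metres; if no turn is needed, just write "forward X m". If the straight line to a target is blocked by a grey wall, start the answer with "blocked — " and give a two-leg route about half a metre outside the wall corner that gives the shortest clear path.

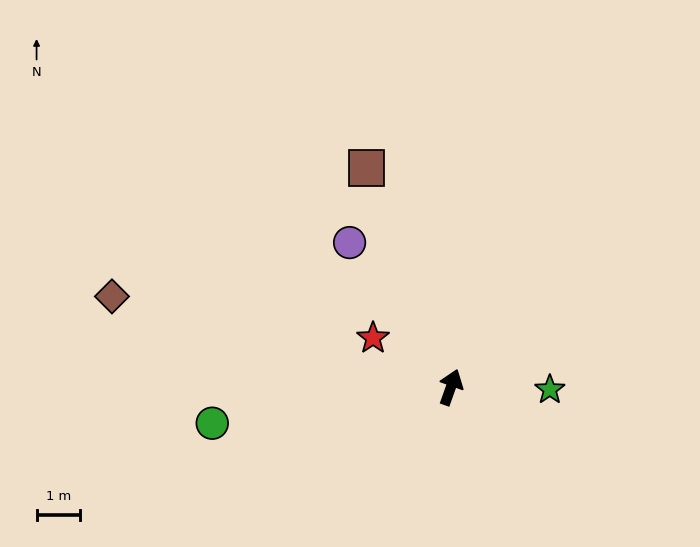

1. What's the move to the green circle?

turn left 118°, forward 5.5 m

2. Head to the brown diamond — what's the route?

turn left 95°, forward 8.0 m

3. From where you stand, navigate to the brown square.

turn left 41°, forward 5.4 m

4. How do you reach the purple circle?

turn left 55°, forward 4.0 m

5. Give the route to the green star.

turn right 72°, forward 2.3 m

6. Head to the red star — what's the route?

turn left 77°, forward 2.1 m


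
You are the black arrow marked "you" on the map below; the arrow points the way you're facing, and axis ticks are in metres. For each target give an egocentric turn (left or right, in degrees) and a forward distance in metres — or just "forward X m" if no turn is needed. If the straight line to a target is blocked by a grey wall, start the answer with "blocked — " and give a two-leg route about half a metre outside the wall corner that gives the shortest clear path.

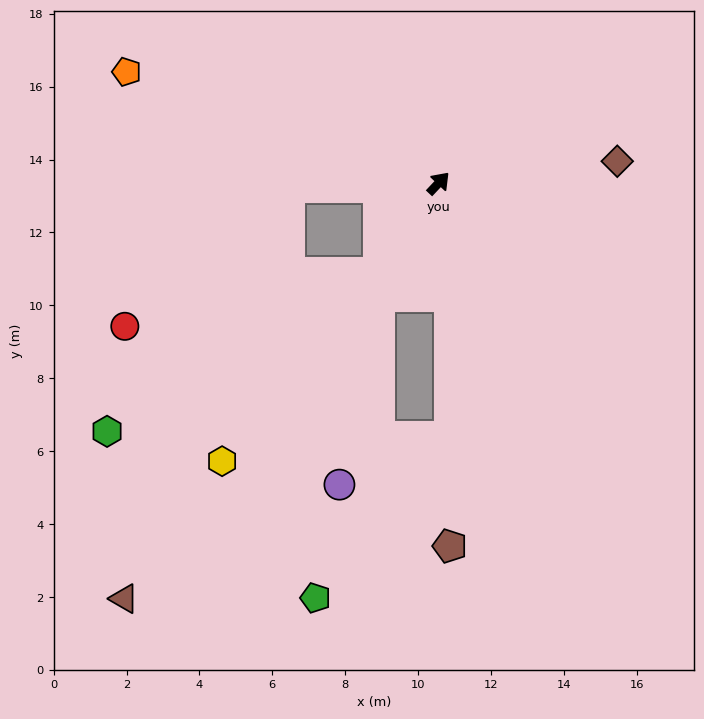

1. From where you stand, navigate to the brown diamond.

turn right 40°, forward 4.9 m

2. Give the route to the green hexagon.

blocked — turn right 171°, forward 3.0 m, then turn right 25°, forward 8.6 m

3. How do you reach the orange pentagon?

turn left 114°, forward 9.1 m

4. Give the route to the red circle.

blocked — turn left 135°, forward 4.1 m, then turn left 39°, forward 5.9 m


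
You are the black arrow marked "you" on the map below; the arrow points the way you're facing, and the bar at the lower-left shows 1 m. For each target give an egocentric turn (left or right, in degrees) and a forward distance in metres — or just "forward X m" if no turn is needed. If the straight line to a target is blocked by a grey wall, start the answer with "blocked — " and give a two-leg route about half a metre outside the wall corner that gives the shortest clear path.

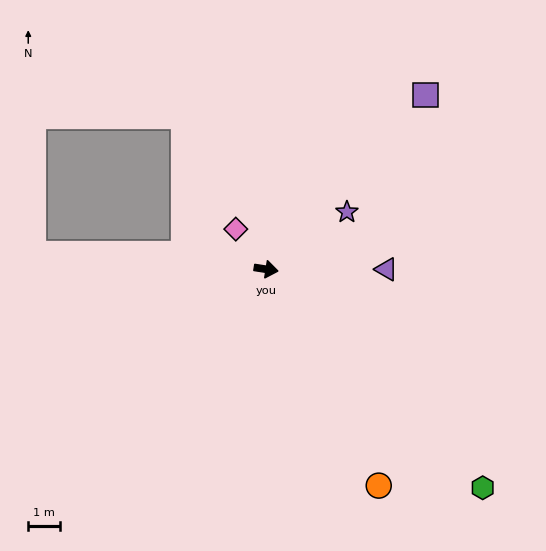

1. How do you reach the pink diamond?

turn left 136°, forward 1.6 m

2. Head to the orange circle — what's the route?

turn right 54°, forward 7.6 m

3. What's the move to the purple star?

turn left 44°, forward 3.1 m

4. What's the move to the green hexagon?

turn right 36°, forward 9.6 m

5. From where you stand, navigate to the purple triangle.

turn left 9°, forward 3.8 m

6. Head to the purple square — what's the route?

turn left 56°, forward 7.4 m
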